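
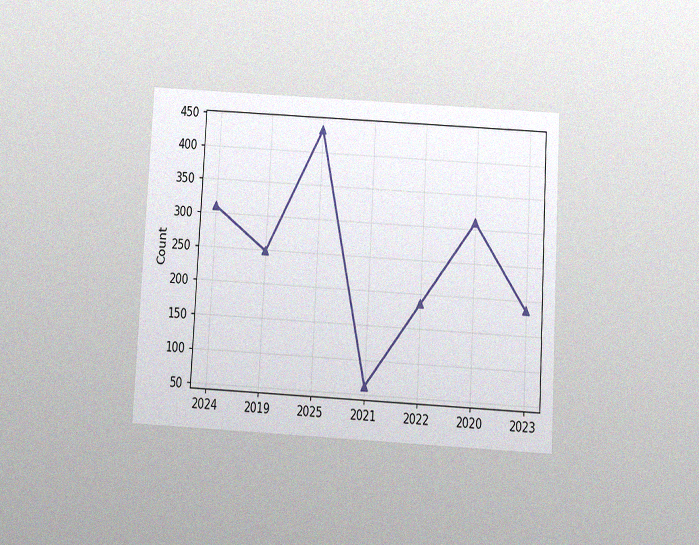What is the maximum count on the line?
434

The chart is tilted about 3° clockwise and viewed slightly from below, with some photo noise. The highest point is at 2025, and reading across to the y-axis gives 434.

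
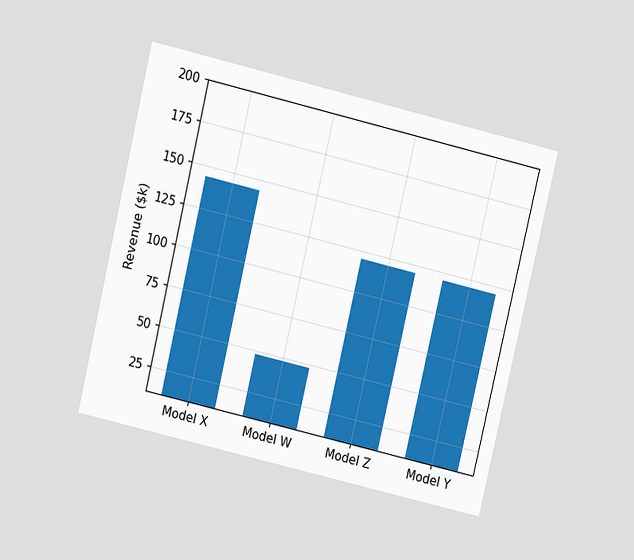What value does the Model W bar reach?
$48k

The chart is tilted about 13° clockwise and viewed at a slight angle. Reading along the chart's y-axis, the Model W bar reaches $48k.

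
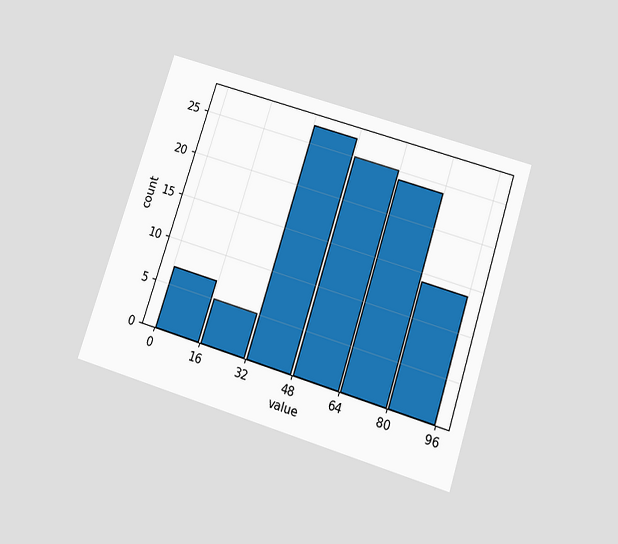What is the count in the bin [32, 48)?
27

The chart is tilted about 18° clockwise and viewed slightly from below. The [32, 48) bin has height 27.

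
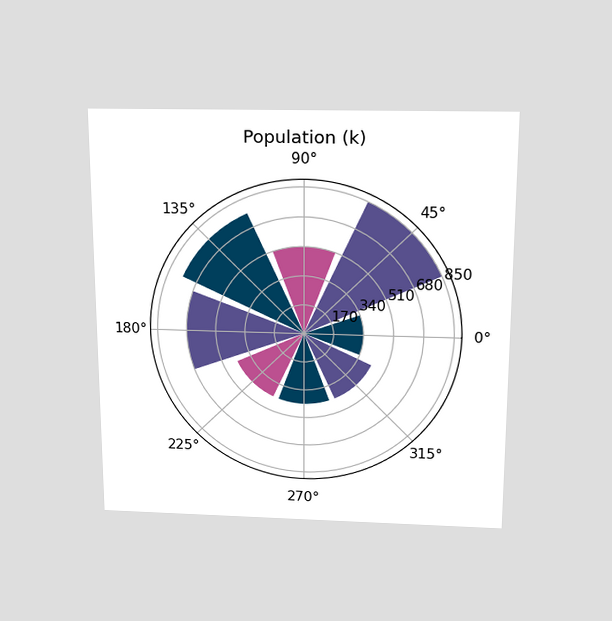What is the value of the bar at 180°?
The chart is viewed slightly from above. The bar at 180° reaches 680k on the radial axis.

680k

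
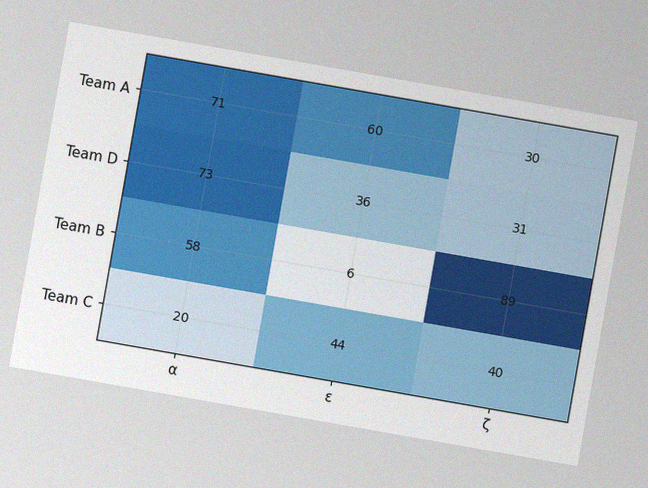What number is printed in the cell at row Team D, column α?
73

The chart is tilted about 10° clockwise, with some photo noise. The (Team D, α) cell reads 73.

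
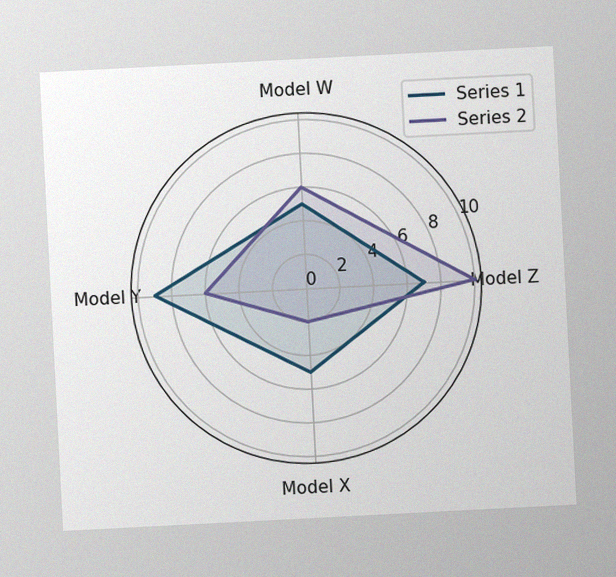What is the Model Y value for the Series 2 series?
The chart is tilted about 3° counter-clockwise, with some photo noise. On the Model Y axis, Series 2 reaches 6.

6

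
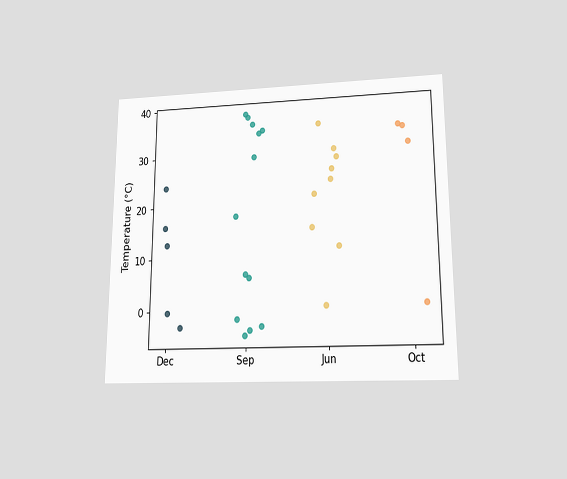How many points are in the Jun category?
The chart is viewed slightly from below. Counting the markers in the Jun column gives 9.

9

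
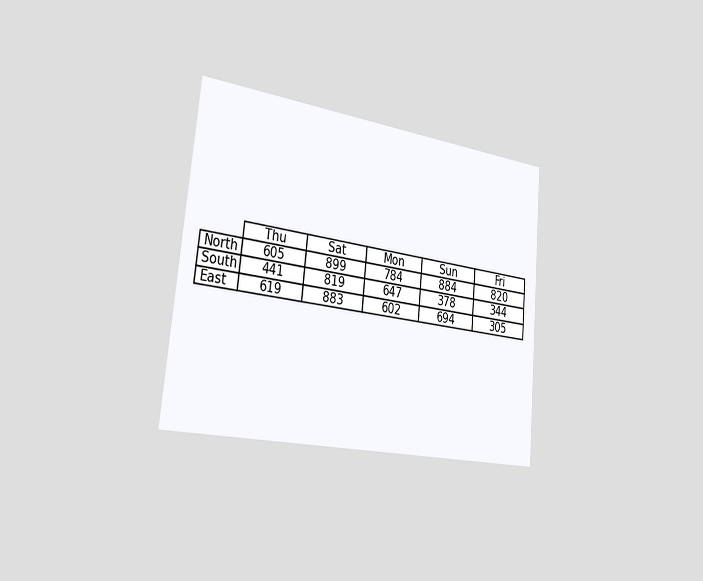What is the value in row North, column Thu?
The chart is tilted about 5° clockwise and viewed slightly from the left. The (North, Thu) cell reads 605.

605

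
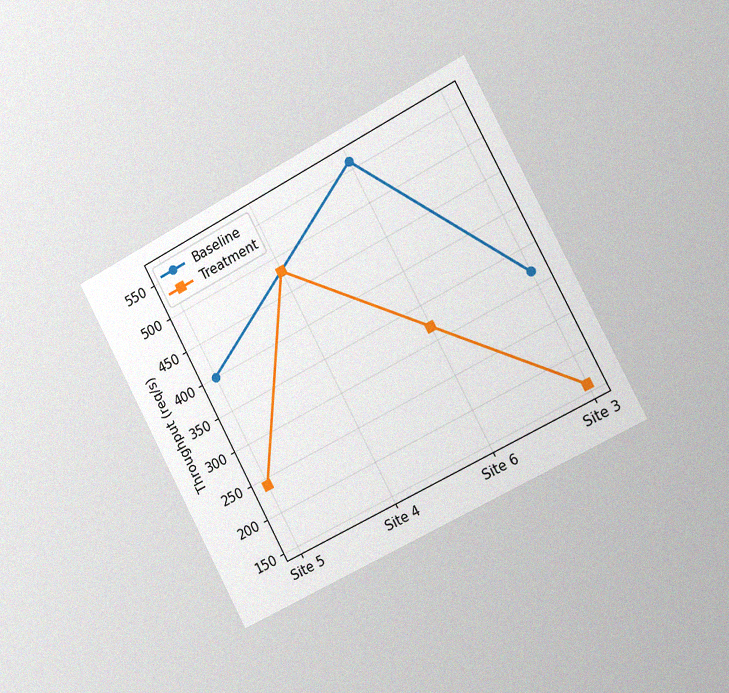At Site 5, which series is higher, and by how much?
The chart is tilted about 28° counter-clockwise and viewed slightly from the right, with some photo noise. At Site 5, Baseline sits above the other line by 160req/s.

Baseline, by 160req/s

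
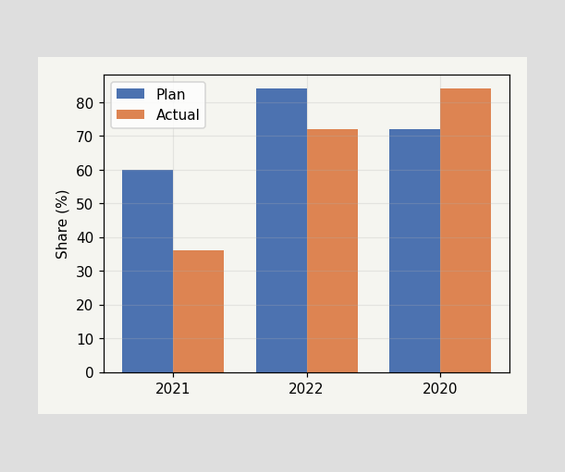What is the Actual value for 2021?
36%

The Actual bar at 2021 reaches 36% on the y-axis.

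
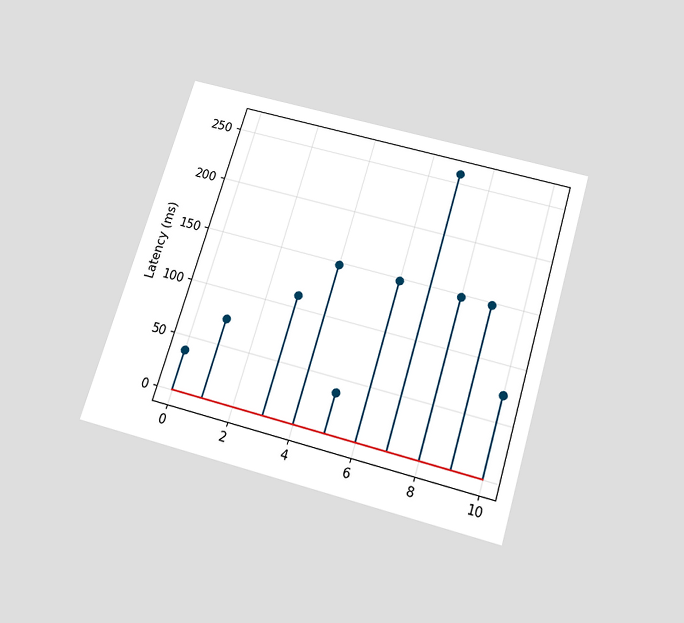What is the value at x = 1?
The chart is tilted about 17° clockwise and viewed slightly from below. The stem at x=1 reaches 74ms.

74ms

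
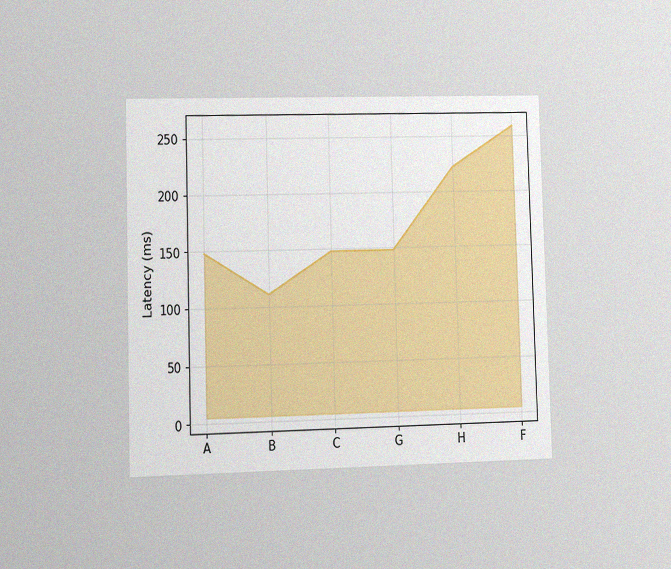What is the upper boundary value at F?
259ms

The chart is viewed at a slight angle, with some photo noise. At F the upper boundary is at 259ms.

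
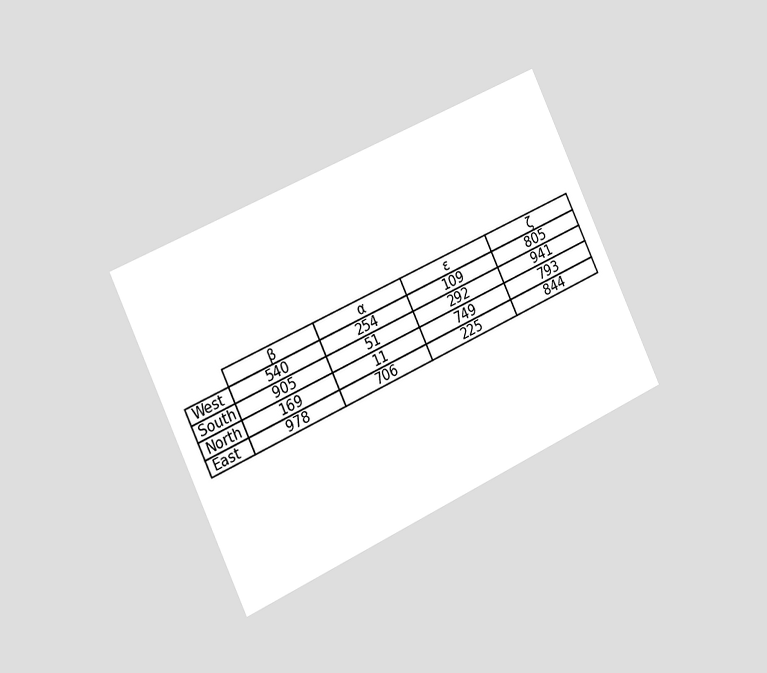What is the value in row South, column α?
The chart is tilted about 25° counter-clockwise and viewed slightly from the left. The (South, α) cell reads 51.

51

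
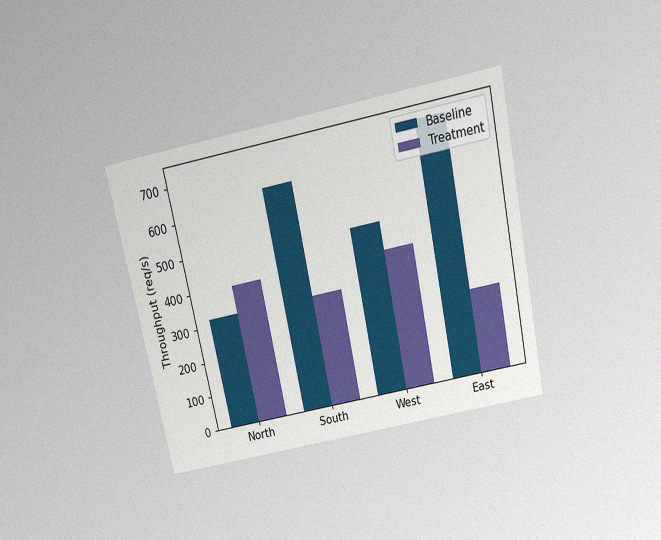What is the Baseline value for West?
The chart is tilted about 12° counter-clockwise and viewed slightly from above, with some photo noise. The Baseline bar at West reaches 480req/s on the y-axis.

480req/s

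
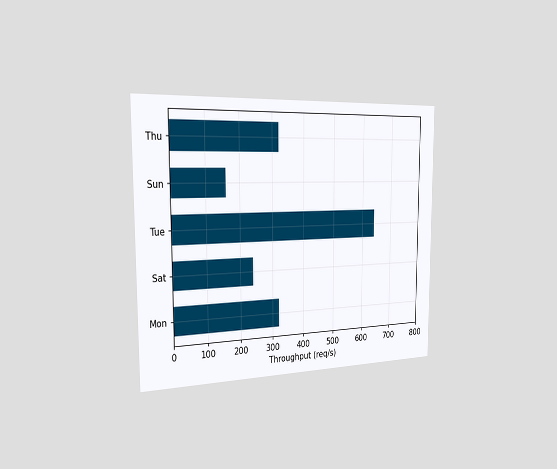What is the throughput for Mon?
320req/s

The chart is viewed slightly from the left. Reading along the chart's x-axis, the Mon bar reaches 320req/s.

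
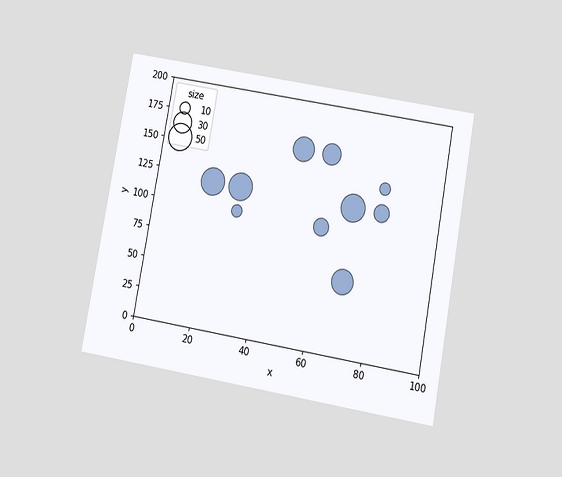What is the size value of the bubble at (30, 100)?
The chart is tilted about 10° clockwise and viewed slightly from below. Matching the bubble at (30, 100) against the size legend gives 10.

10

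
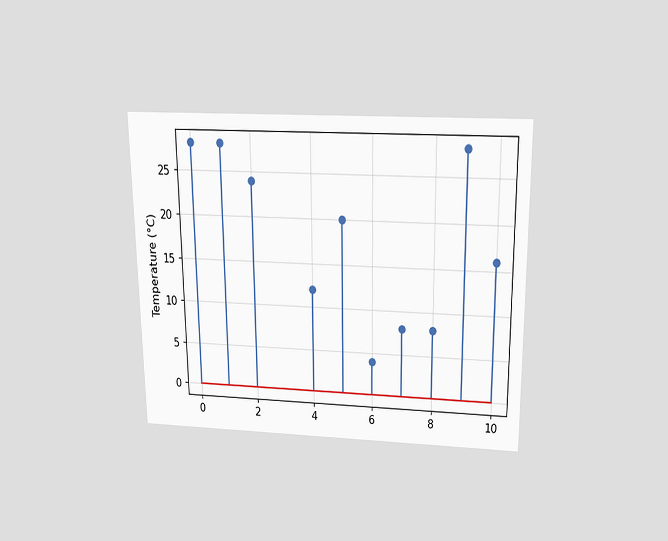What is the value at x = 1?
28°C

The chart is viewed slightly from above. The stem at x=1 reaches 28°C.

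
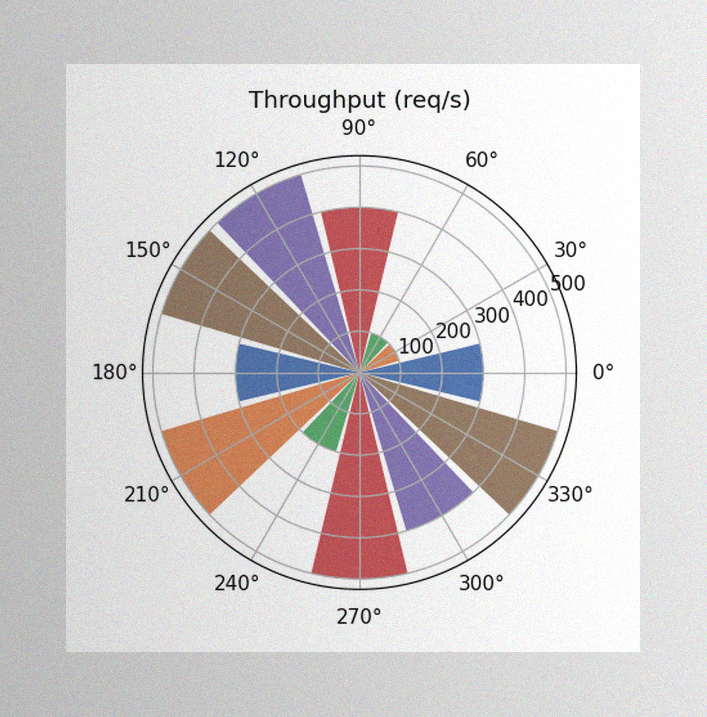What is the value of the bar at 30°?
The image has some photo noise and uneven lighting. The bar at 30° reaches 100req/s on the radial axis.

100req/s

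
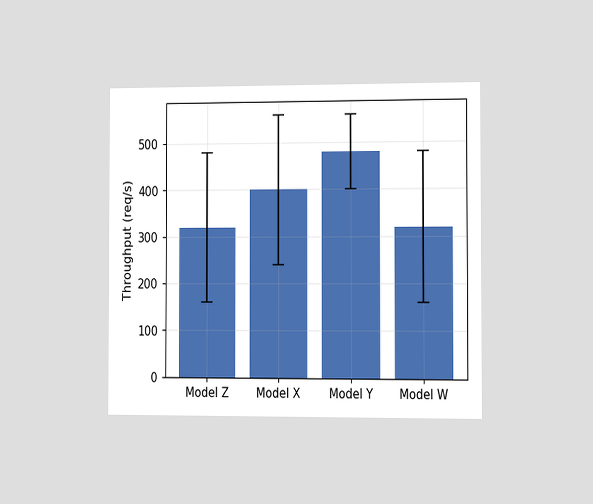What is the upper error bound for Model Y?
The chart is viewed slightly from the right. The Model Y bar's upper whisker reaches 560req/s.

560req/s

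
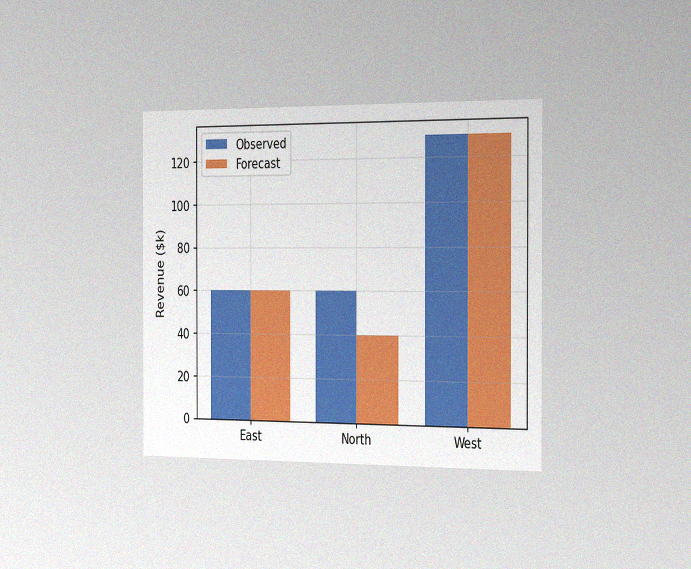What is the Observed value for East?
The chart is viewed slightly from the right, with some photo noise. The Observed bar at East reaches $60k on the y-axis.

$60k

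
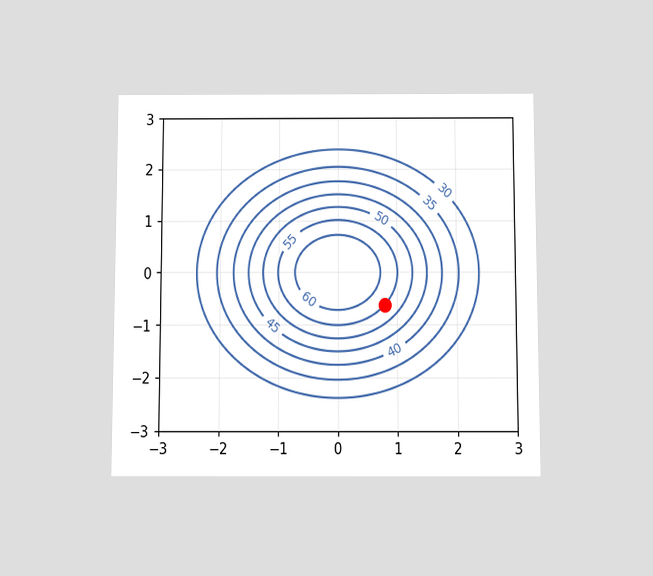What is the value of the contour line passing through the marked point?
55

The chart is viewed slightly from below. The marked point sits on the contour labelled 55.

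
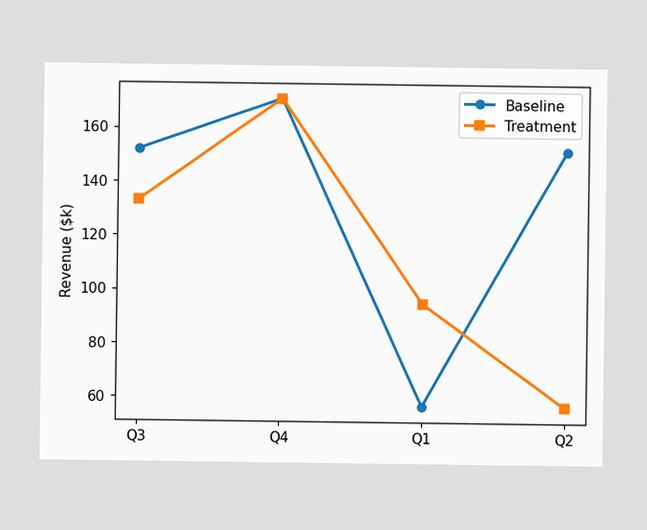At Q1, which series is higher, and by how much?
At Q1, Treatment sits above the other line by $38k.

Treatment, by $38k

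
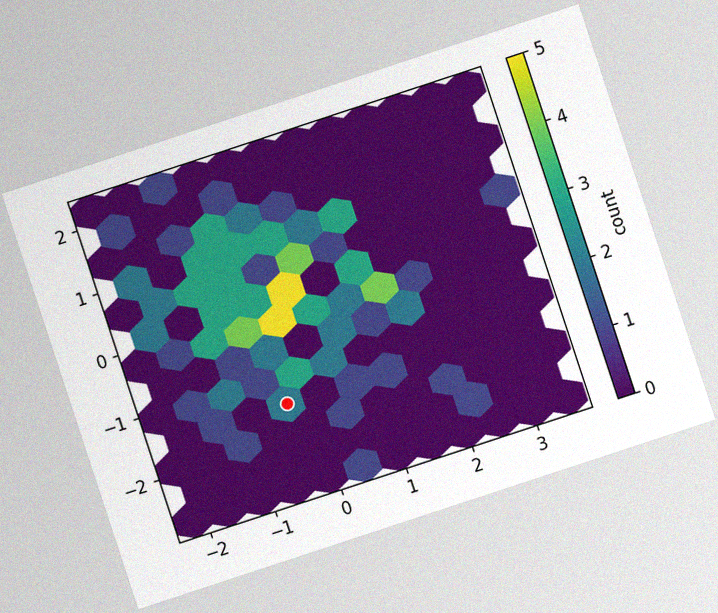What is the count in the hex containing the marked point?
2

The chart is tilted about 18° counter-clockwise, with some photo noise. The marked hex reads 2 on the colorbar.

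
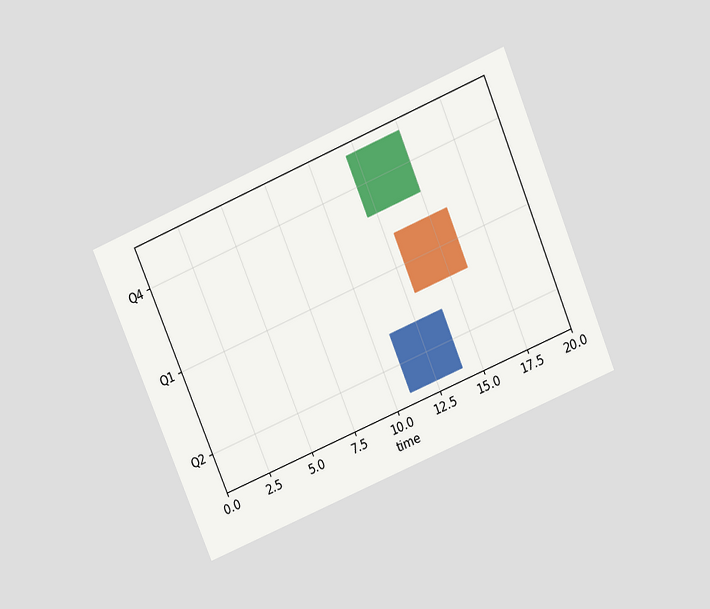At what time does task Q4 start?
The chart is tilted about 23° counter-clockwise and viewed slightly from above. The Q4 bar begins at t=12.

12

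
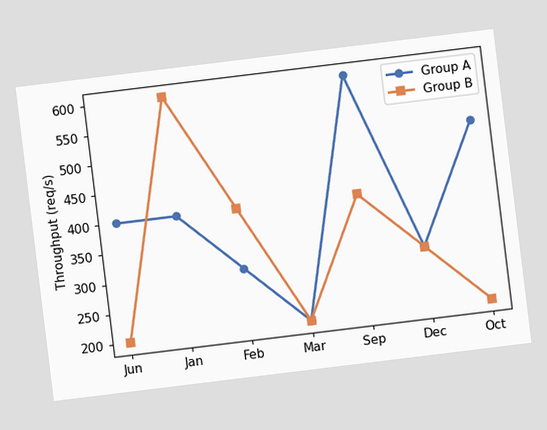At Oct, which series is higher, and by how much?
The chart is tilted about 7° counter-clockwise. At Oct, Group A sits above the other line by 300req/s.

Group A, by 300req/s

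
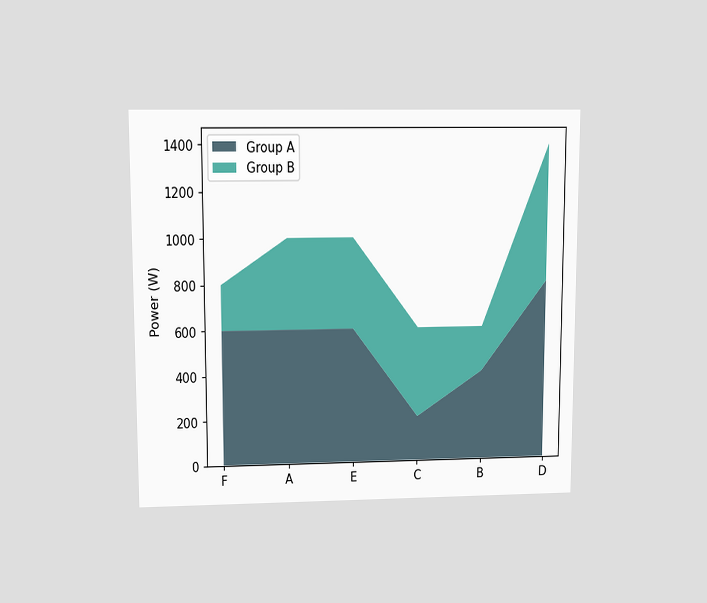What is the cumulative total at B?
The chart is viewed slightly from above. The stacked total at B reaches 600W.

600W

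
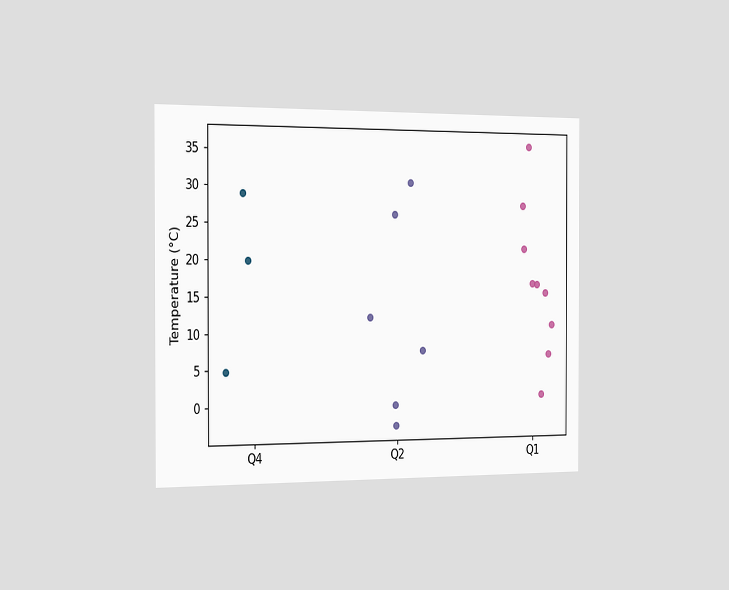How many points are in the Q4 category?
3

The chart is viewed slightly from the left. Counting the markers in the Q4 column gives 3.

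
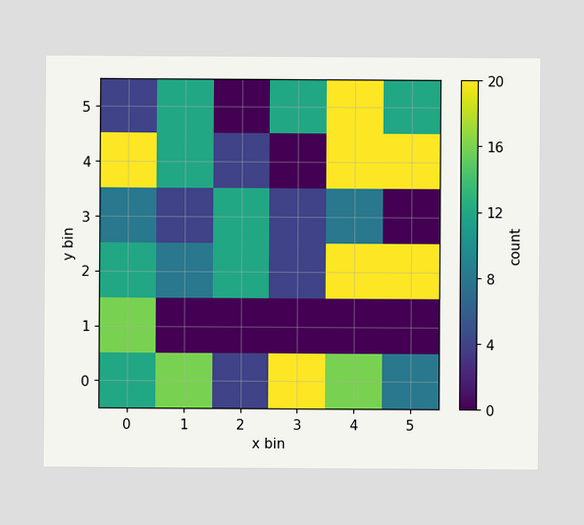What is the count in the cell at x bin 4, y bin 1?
Matching the cell (4, 1) against the colorbar gives 0.

0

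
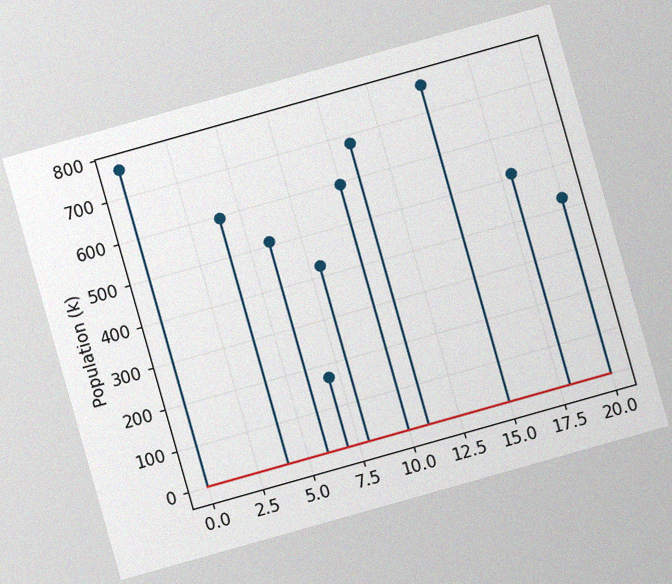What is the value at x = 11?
680k

The chart is tilted about 16° counter-clockwise, with some photo noise. The stem at x=11 reaches 680k.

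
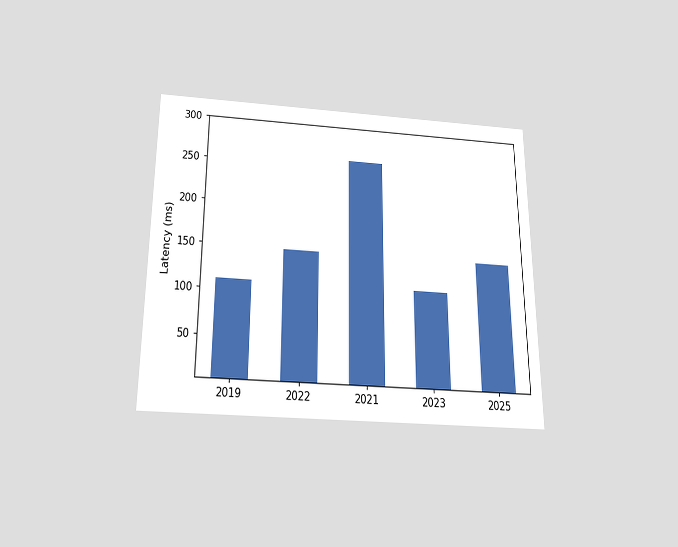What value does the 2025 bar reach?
148ms

The chart is viewed slightly from below. Reading along the chart's y-axis, the 2025 bar reaches 148ms.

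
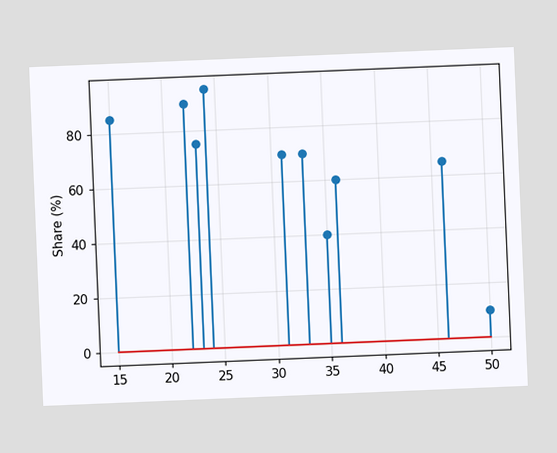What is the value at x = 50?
10%

The chart is tilted about 2° counter-clockwise. The stem at x=50 reaches 10%.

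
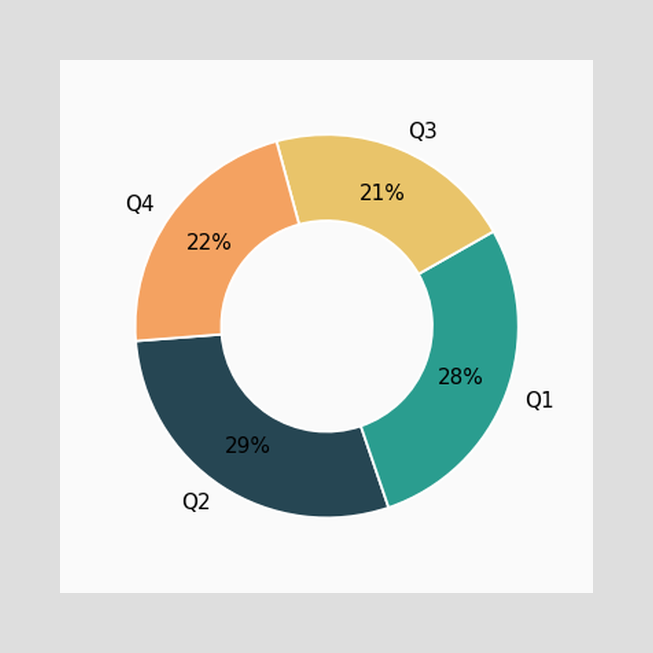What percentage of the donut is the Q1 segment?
28%

The Q1 segment takes up 28% of the ring.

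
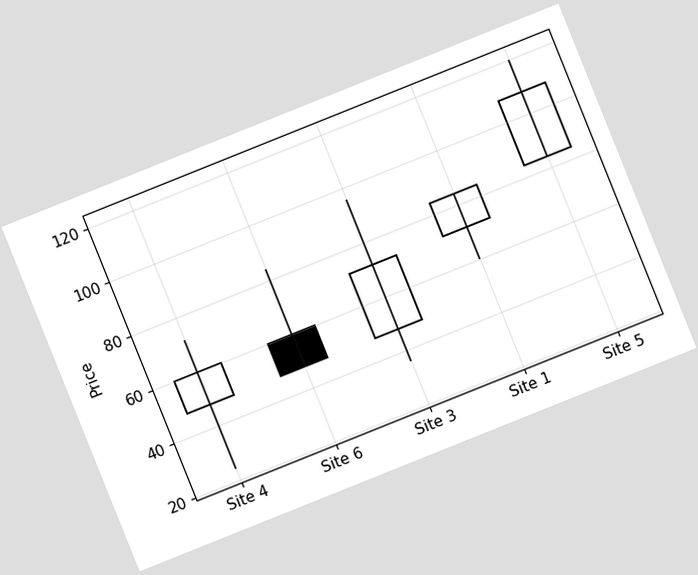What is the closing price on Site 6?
48

The chart is tilted about 22° counter-clockwise. The Site 6 candle closes at 48.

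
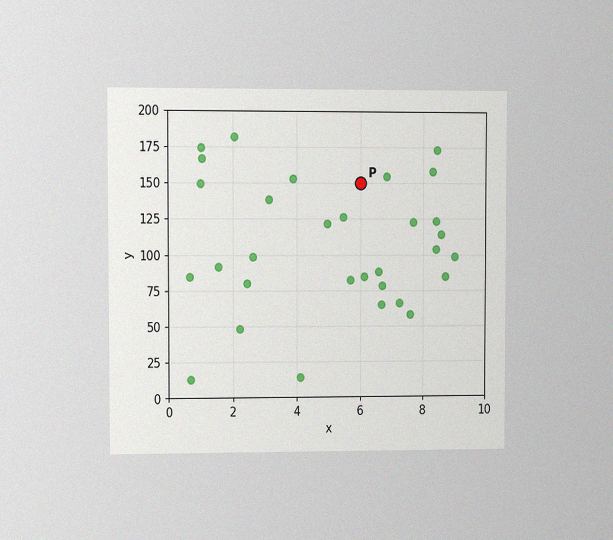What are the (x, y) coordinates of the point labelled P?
(6, 150)

The chart is viewed at a slight angle, with some photo noise. Following the gridlines from P to each axis, P sits at (6, 150).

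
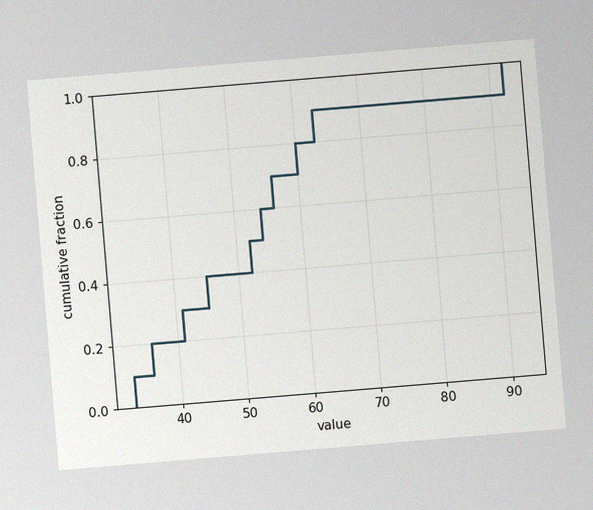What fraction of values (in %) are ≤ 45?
The chart is tilted about 5° counter-clockwise, with some photo noise. At x=45 the ECDF step is at 40%.

40%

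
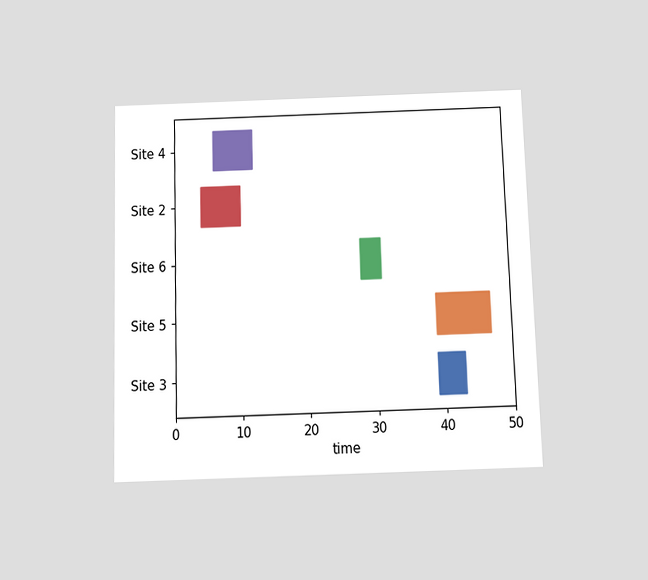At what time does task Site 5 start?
39

The chart is viewed slightly from below. The Site 5 bar begins at t=39.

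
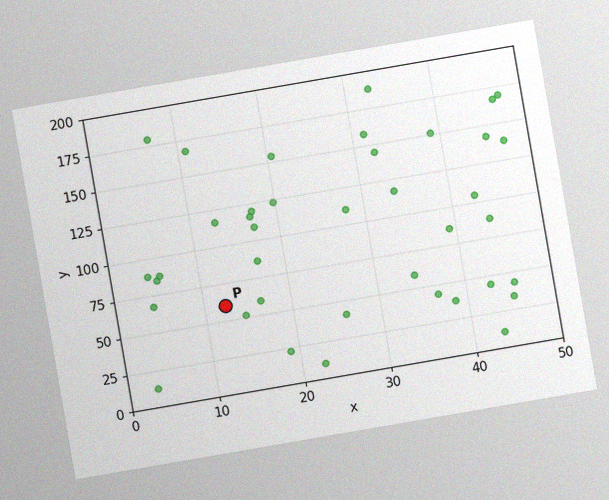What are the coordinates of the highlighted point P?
(12.5, 60)

The chart is tilted about 10° counter-clockwise, with some photo noise. Following the gridlines from P to each axis, P sits at (12.5, 60).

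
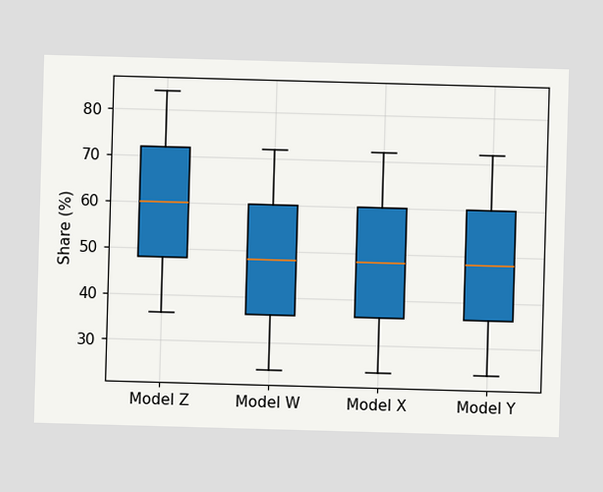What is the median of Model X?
48%

The median line in the Model X box sits at 48%.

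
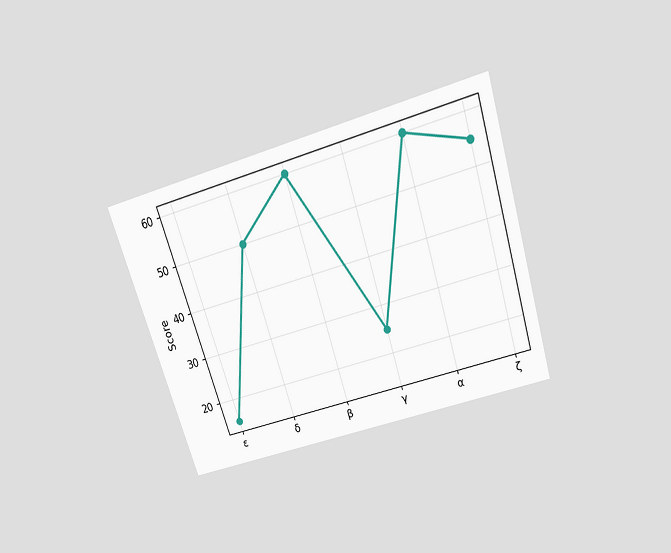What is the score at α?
The chart is tilted about 17° counter-clockwise and viewed slightly from above. At α, the line is at 60.

60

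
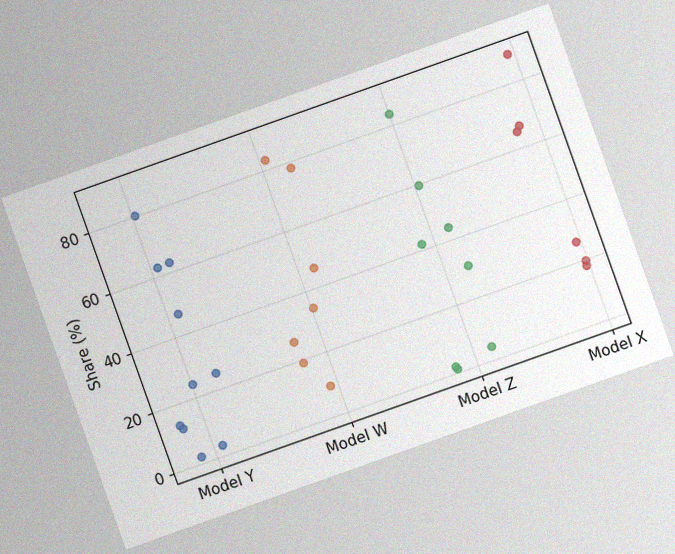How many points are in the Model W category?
7

The chart is tilted about 20° counter-clockwise, with some photo noise. Counting the markers in the Model W column gives 7.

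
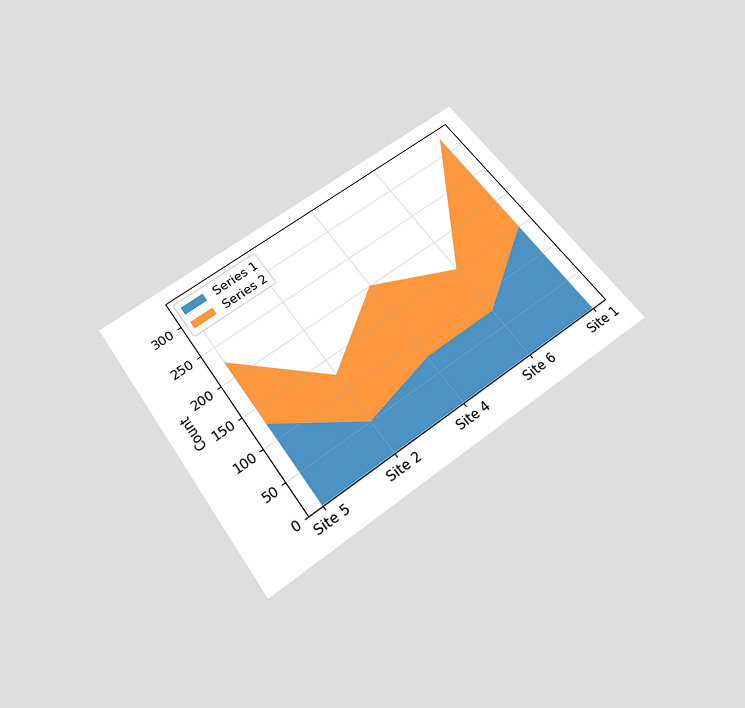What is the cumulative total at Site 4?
200

The chart is tilted about 36° counter-clockwise and viewed slightly from below. The stacked total at Site 4 reaches 200.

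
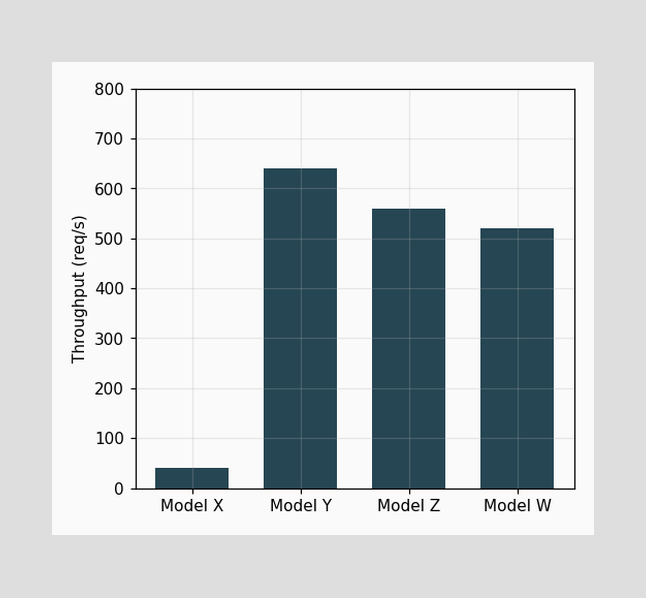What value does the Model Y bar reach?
Reading along the chart's y-axis, the Model Y bar reaches 640req/s.

640req/s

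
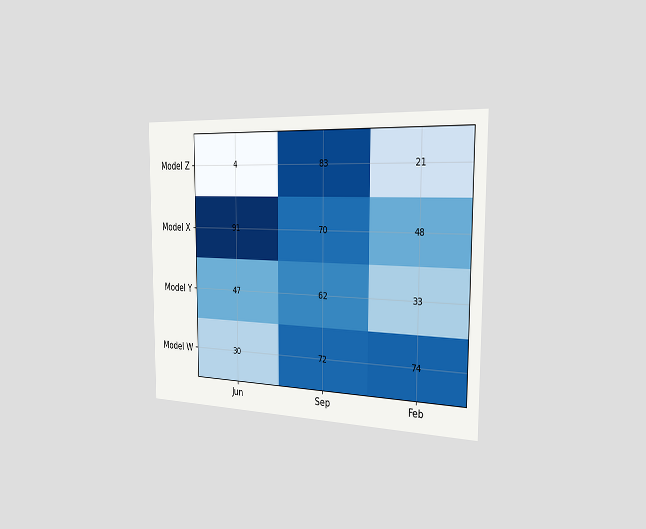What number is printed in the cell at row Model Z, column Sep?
The chart is viewed slightly from the right. The (Model Z, Sep) cell reads 83.

83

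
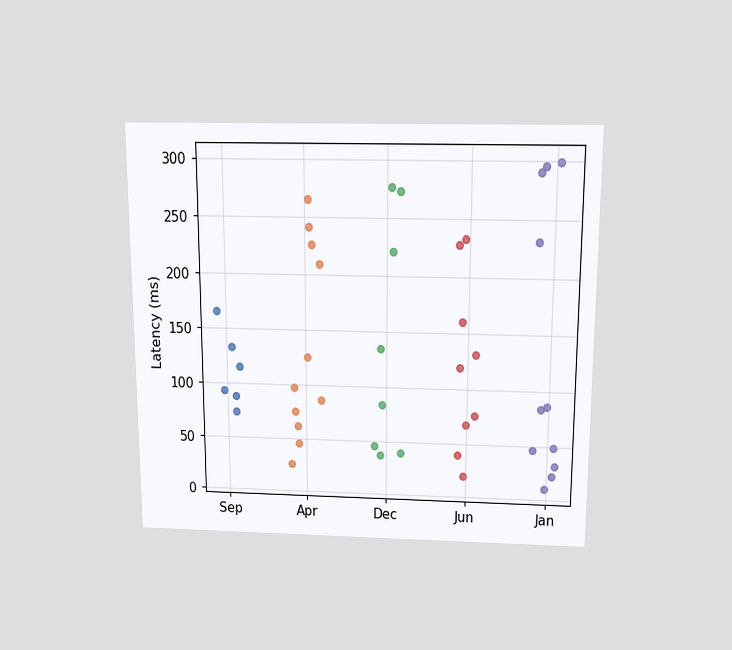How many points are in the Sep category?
The chart is viewed slightly from above. Counting the markers in the Sep column gives 6.

6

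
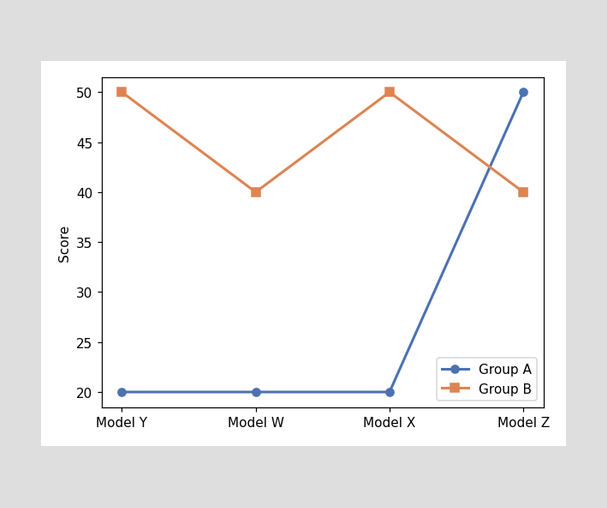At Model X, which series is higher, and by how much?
Group B, by 30

At Model X, Group B sits above the other line by 30.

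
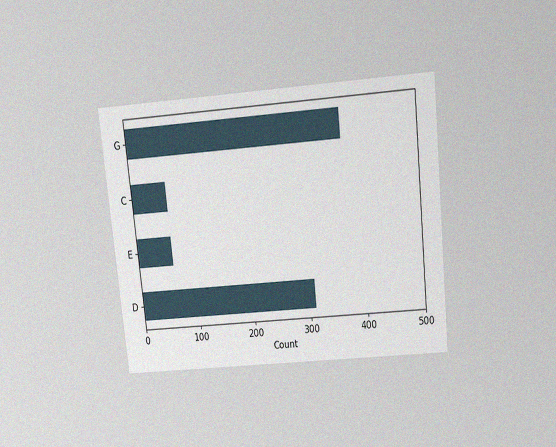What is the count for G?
372

The chart is tilted about 6° counter-clockwise and viewed slightly from above, with some photo noise. Reading along the chart's x-axis, the G bar reaches 372.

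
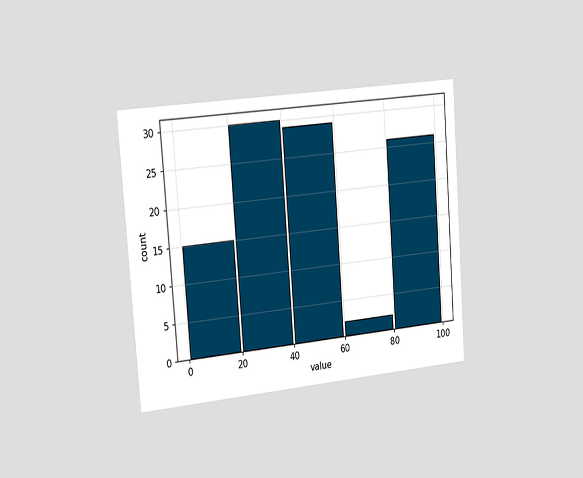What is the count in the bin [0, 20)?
The chart is tilted about 4° counter-clockwise and viewed slightly from the left. The [0, 20) bin has height 15.

15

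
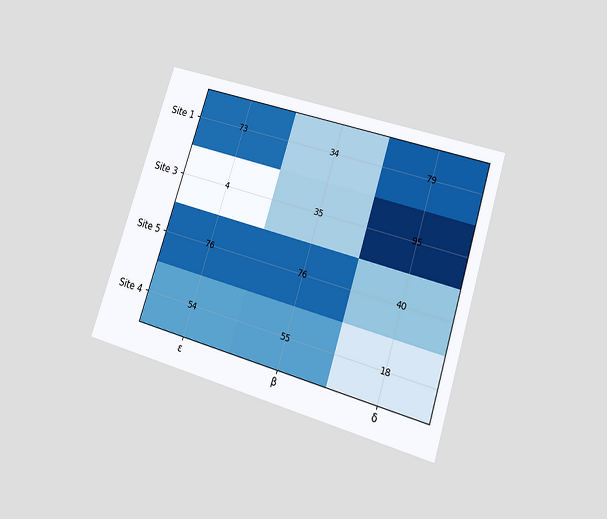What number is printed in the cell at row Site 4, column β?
55

The chart is tilted about 18° clockwise and viewed at a slight angle. The (Site 4, β) cell reads 55.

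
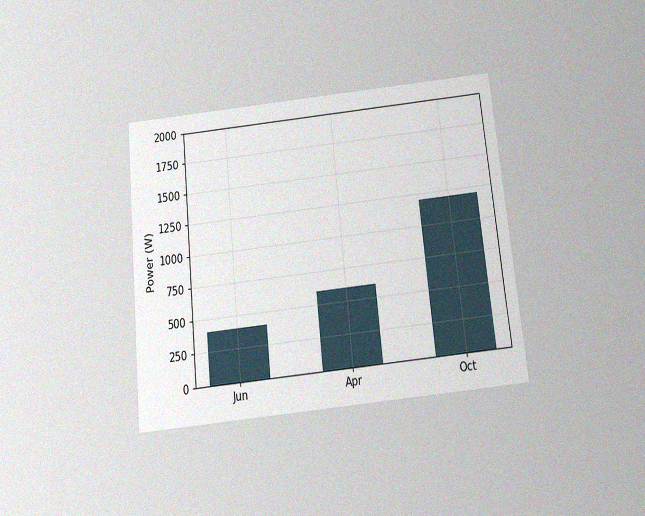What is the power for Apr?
The chart is tilted about 6° counter-clockwise and viewed slightly from below, with some photo noise. Reading along the chart's y-axis, the Apr bar reaches 600W.

600W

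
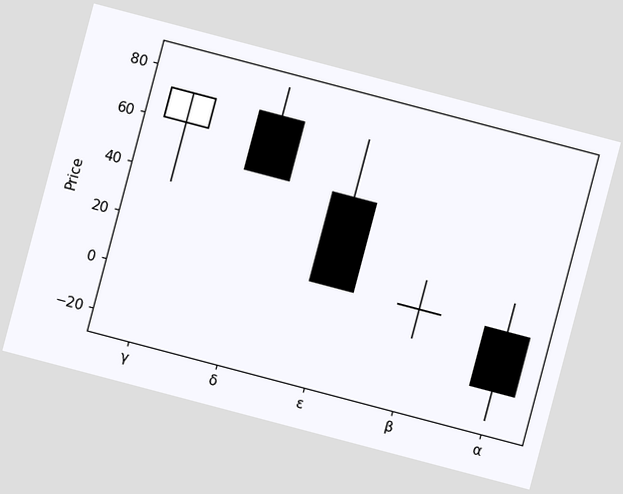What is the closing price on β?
The chart is tilted about 15° clockwise. The β candle closes at 12.

12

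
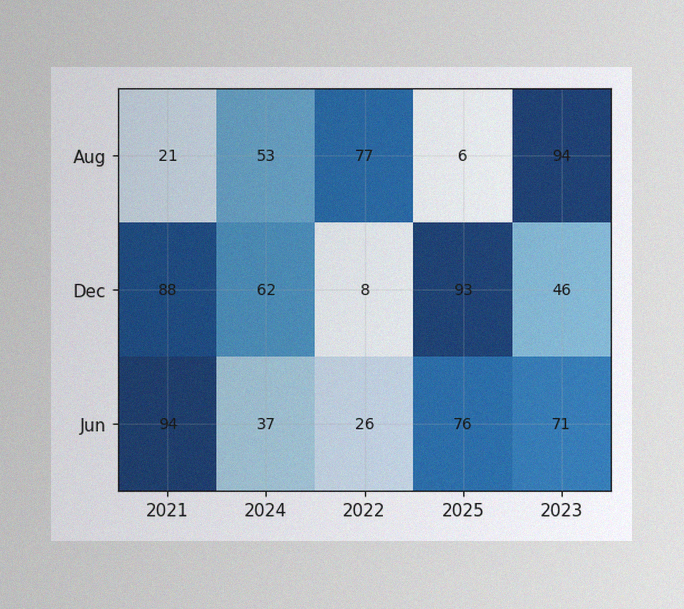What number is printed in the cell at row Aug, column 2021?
21

The image has some photo noise and uneven lighting. The (Aug, 2021) cell reads 21.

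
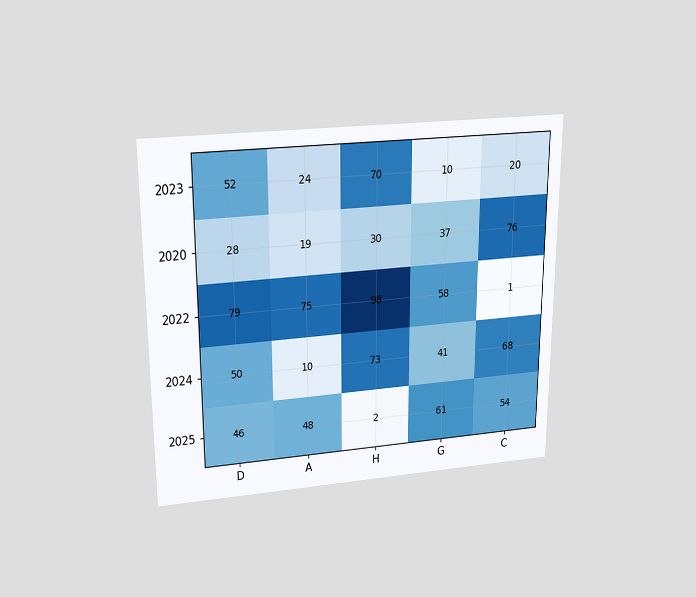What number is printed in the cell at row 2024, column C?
68

The chart is viewed slightly from above. The (2024, C) cell reads 68.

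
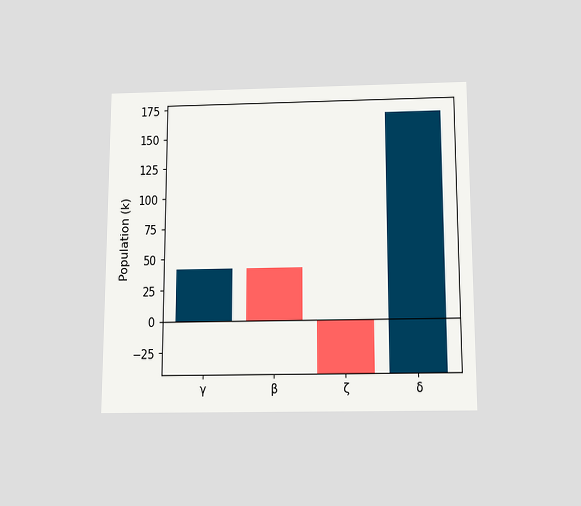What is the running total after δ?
The chart is viewed slightly from below. After δ the running total reaches 168k.

168k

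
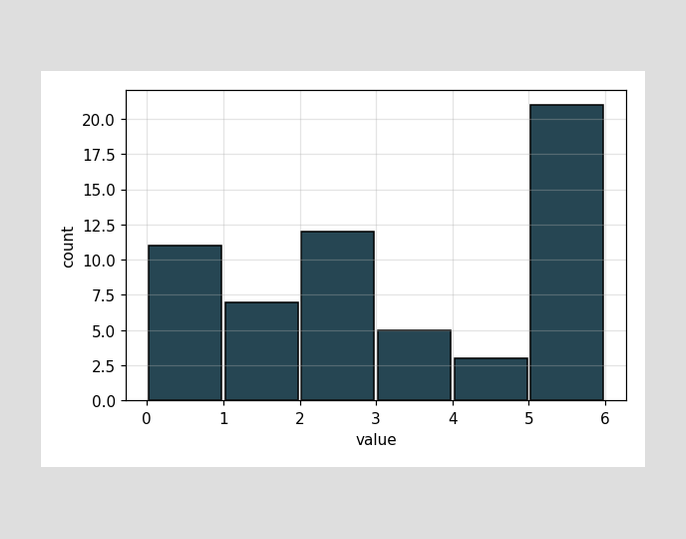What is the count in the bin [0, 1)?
11

The [0, 1) bin has height 11.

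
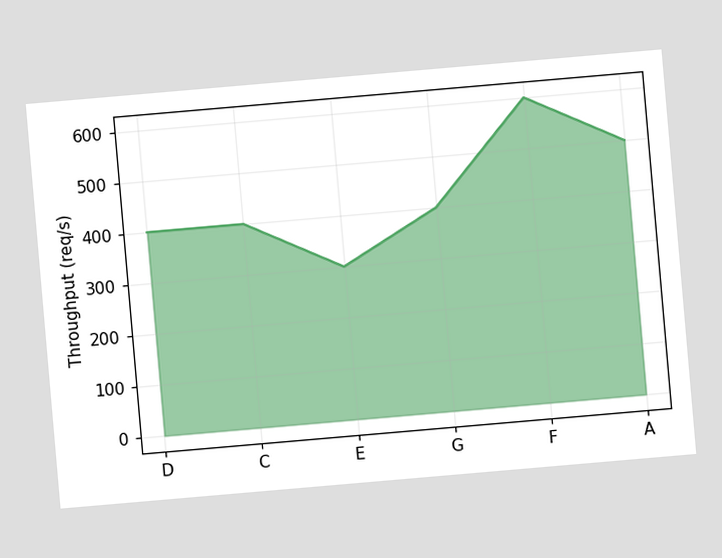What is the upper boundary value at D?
The chart is tilted about 5° counter-clockwise. At D the upper boundary is at 400req/s.

400req/s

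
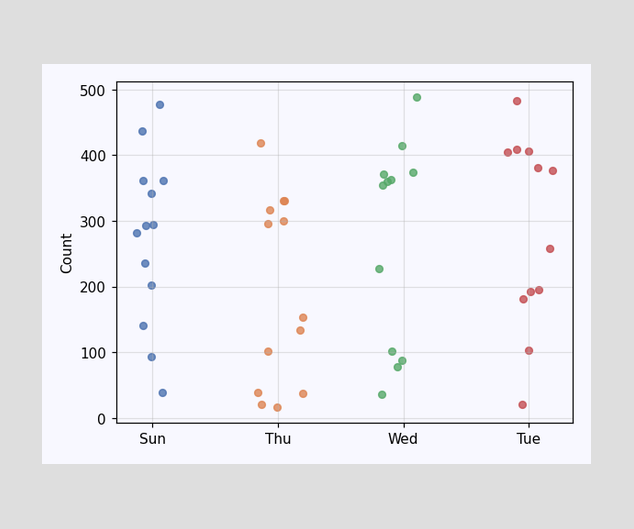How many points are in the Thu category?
Counting the markers in the Thu column gives 13.

13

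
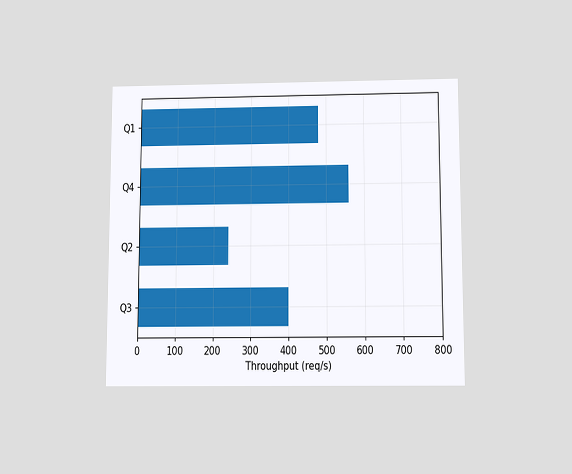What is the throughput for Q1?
480req/s

The chart is viewed slightly from below. Reading along the chart's x-axis, the Q1 bar reaches 480req/s.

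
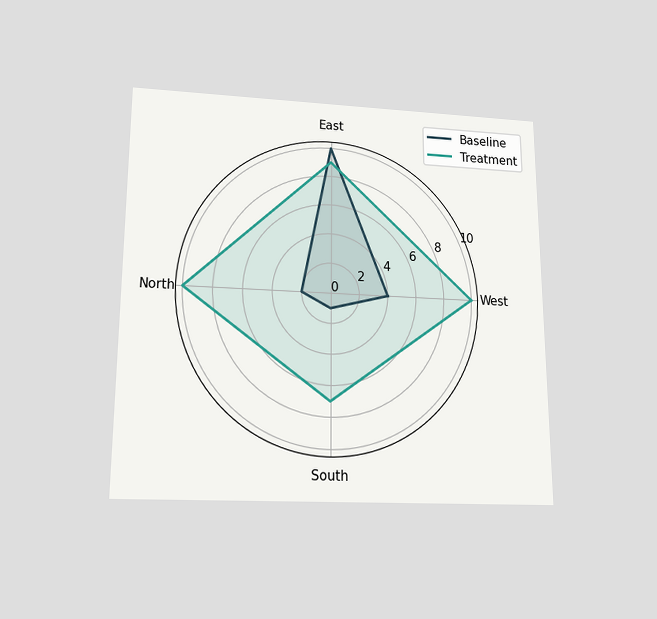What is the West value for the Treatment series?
10

The chart is viewed slightly from below. On the West axis, Treatment reaches 10.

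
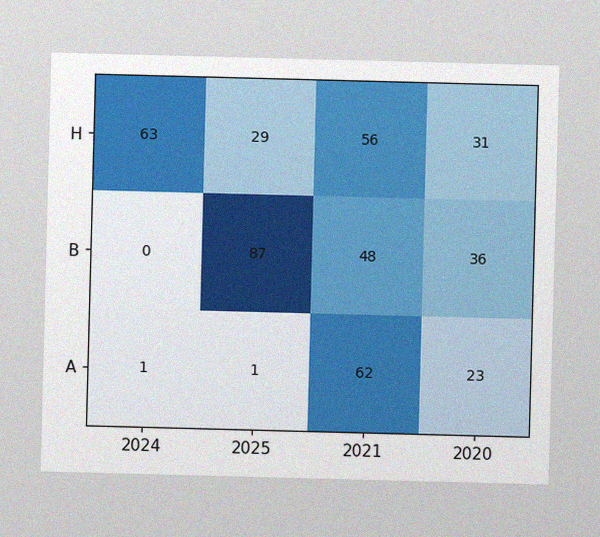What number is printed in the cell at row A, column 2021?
The image has some photo noise and uneven lighting. The (A, 2021) cell reads 62.

62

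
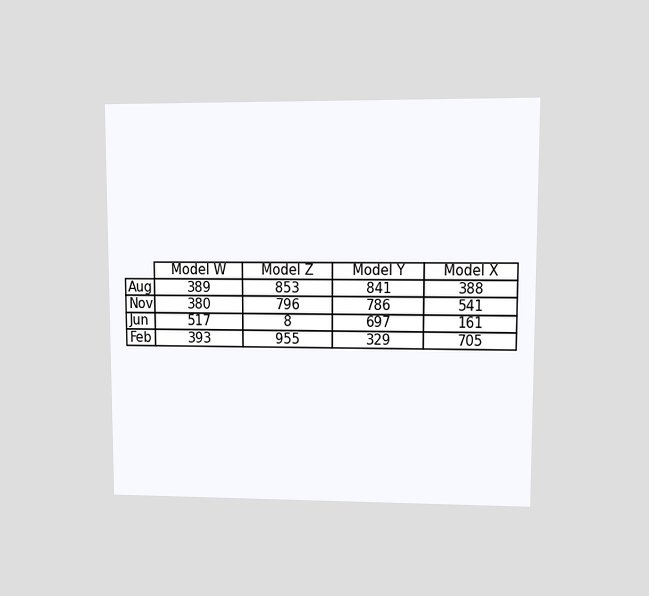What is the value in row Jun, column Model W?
The chart is viewed at a slight angle. The (Jun, Model W) cell reads 517.

517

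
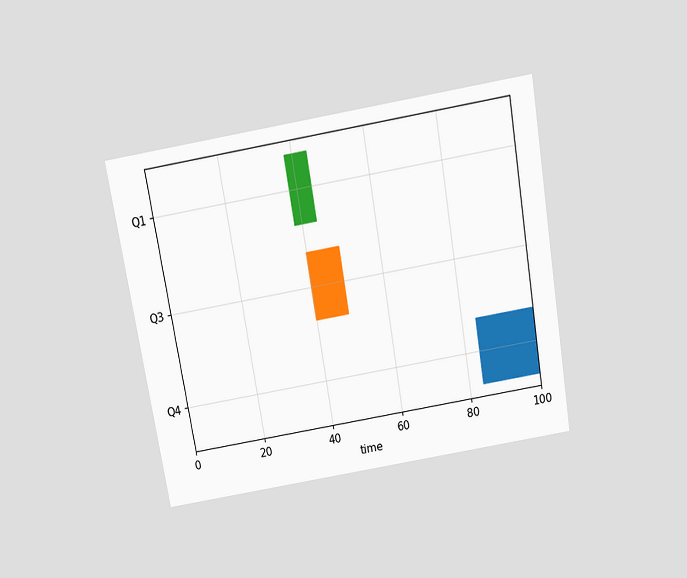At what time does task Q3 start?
40

The chart is tilted about 10° counter-clockwise and viewed slightly from above. The Q3 bar begins at t=40.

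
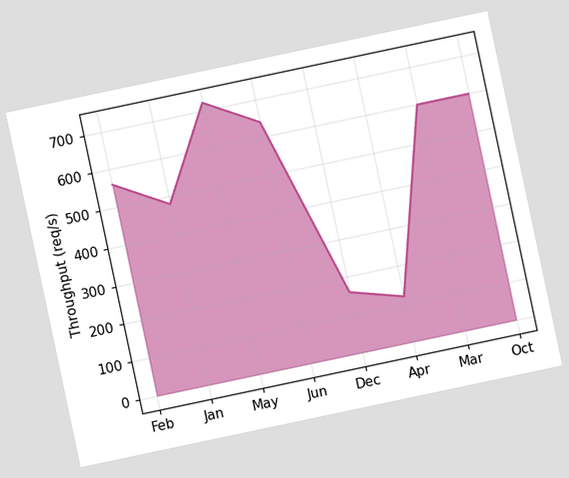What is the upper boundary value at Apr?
120req/s

The chart is tilted about 12° counter-clockwise. At Apr the upper boundary is at 120req/s.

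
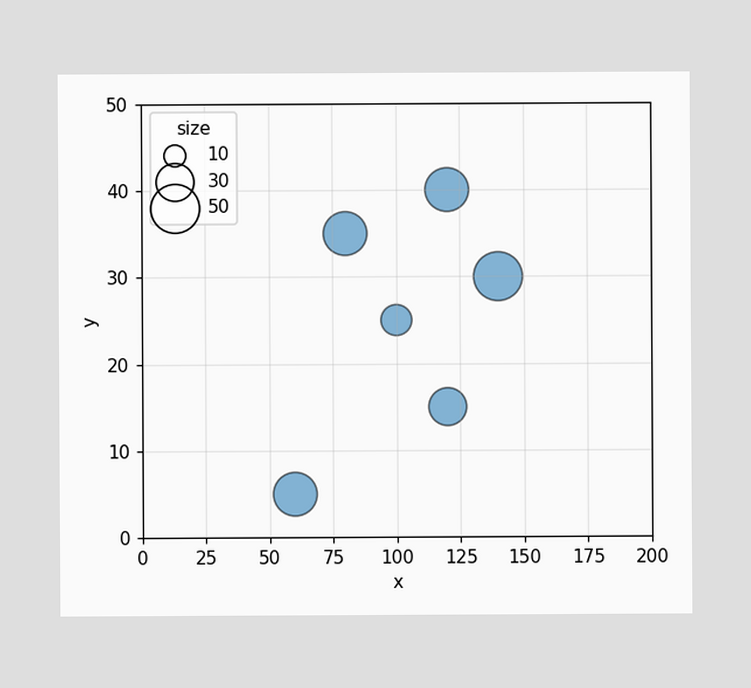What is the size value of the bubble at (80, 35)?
40

Matching the bubble at (80, 35) against the size legend gives 40.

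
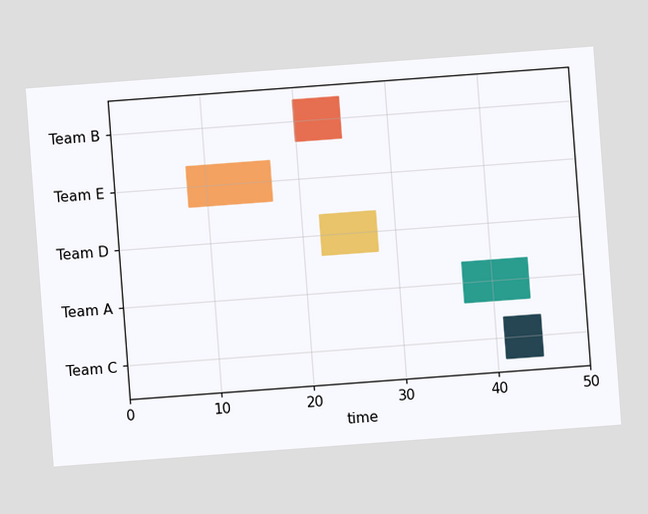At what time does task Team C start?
41

The chart is tilted about 4° counter-clockwise. The Team C bar begins at t=41.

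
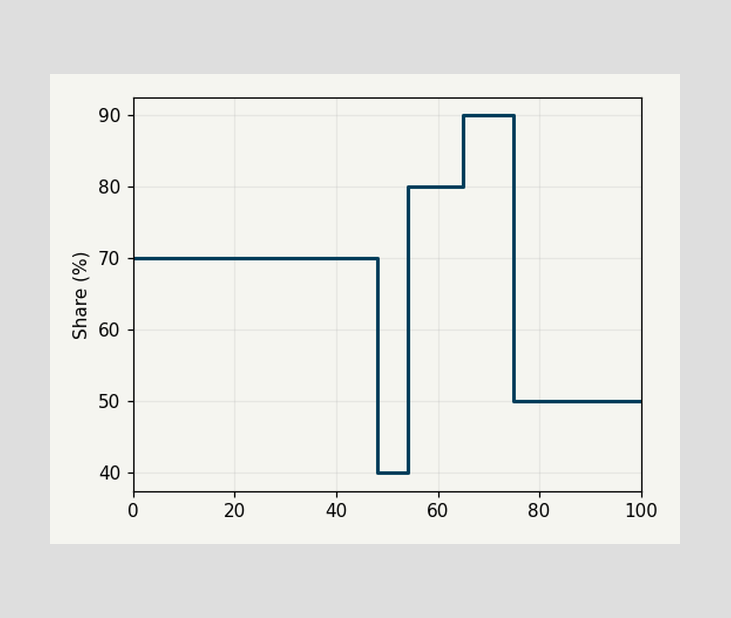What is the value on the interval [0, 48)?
On [0, 48) the step sits at 70%.

70%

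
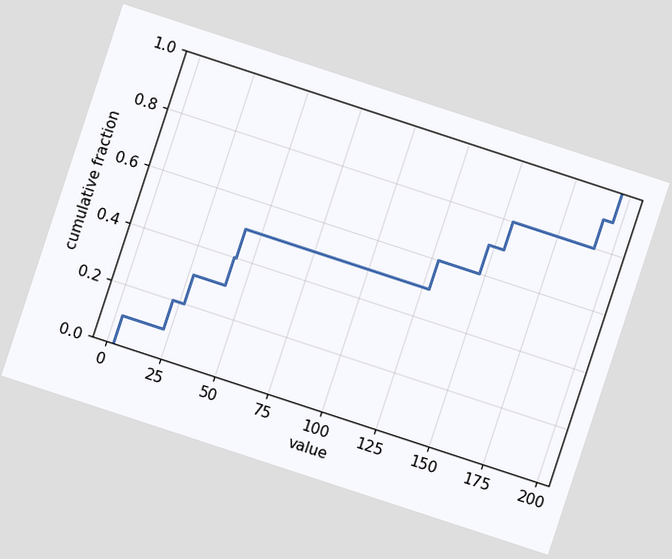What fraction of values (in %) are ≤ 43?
The chart is tilted about 18° clockwise. At x=43 the ECDF step is at 50%.

50%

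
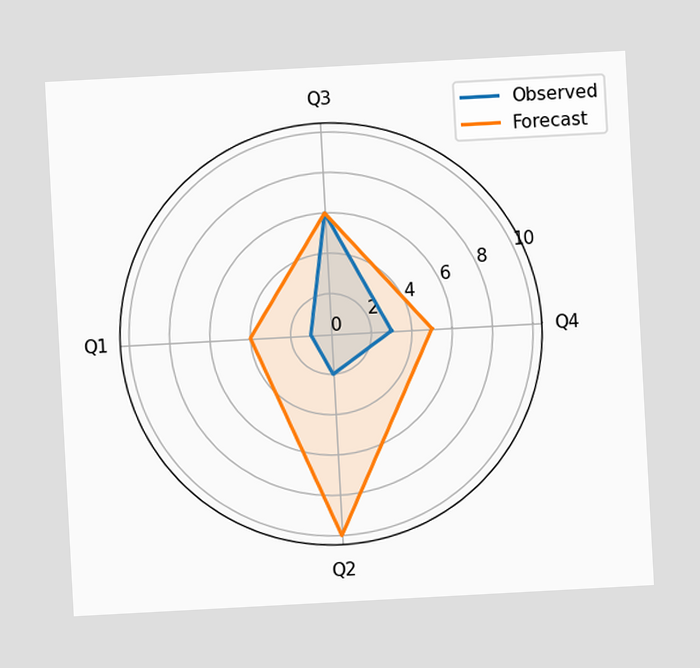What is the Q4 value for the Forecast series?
The chart is tilted about 3° counter-clockwise. On the Q4 axis, Forecast reaches 5.

5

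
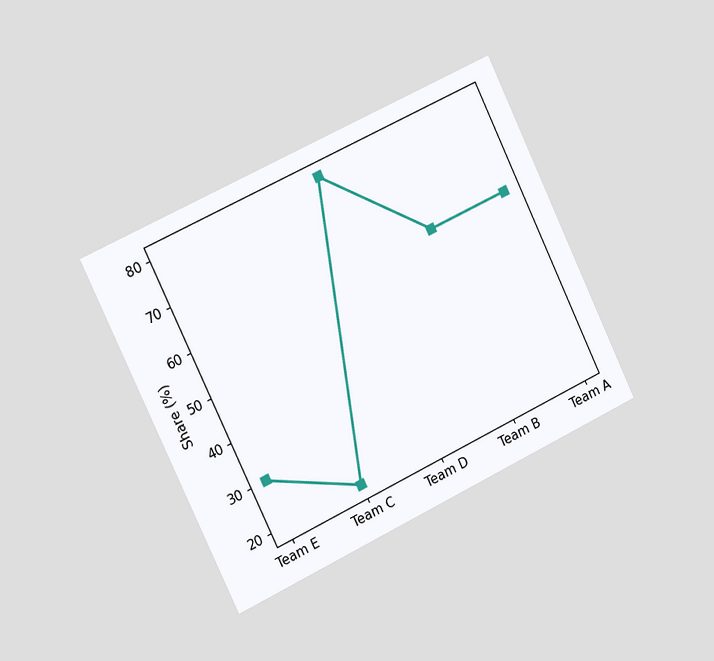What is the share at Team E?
The chart is tilted about 26° counter-clockwise and viewed slightly from the left. At Team E, the line is at 30%.

30%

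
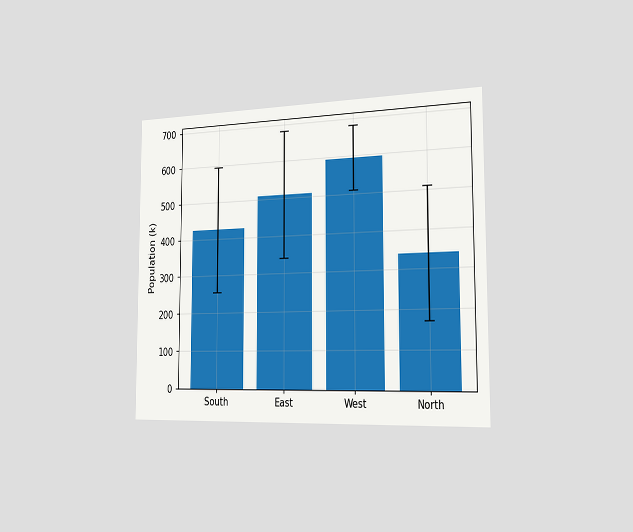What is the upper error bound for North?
510k

The chart is viewed slightly from the right. The North bar's upper whisker reaches 510k.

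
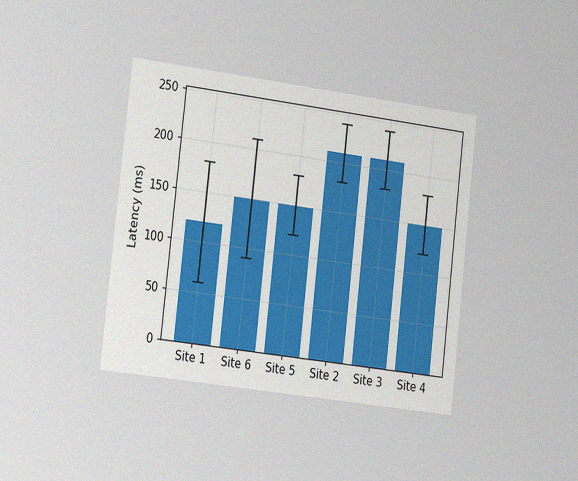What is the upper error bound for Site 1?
The chart is tilted about 7° clockwise and viewed slightly from the left, with some photo noise. The Site 1 bar's upper whisker reaches 180ms.

180ms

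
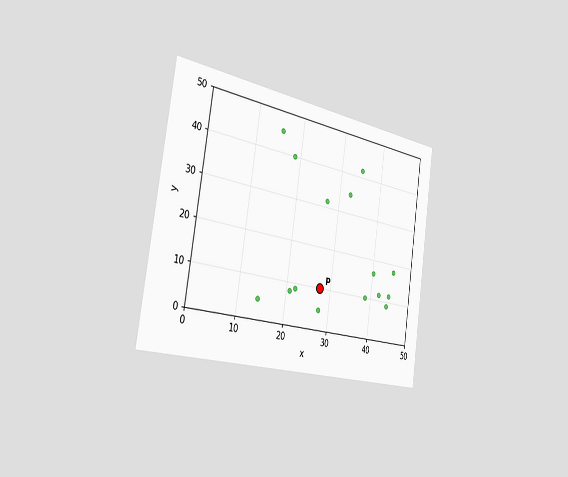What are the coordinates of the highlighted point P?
(27.5, 10)

The chart is tilted about 8° clockwise and viewed slightly from the left. Following the gridlines from P to each axis, P sits at (27.5, 10).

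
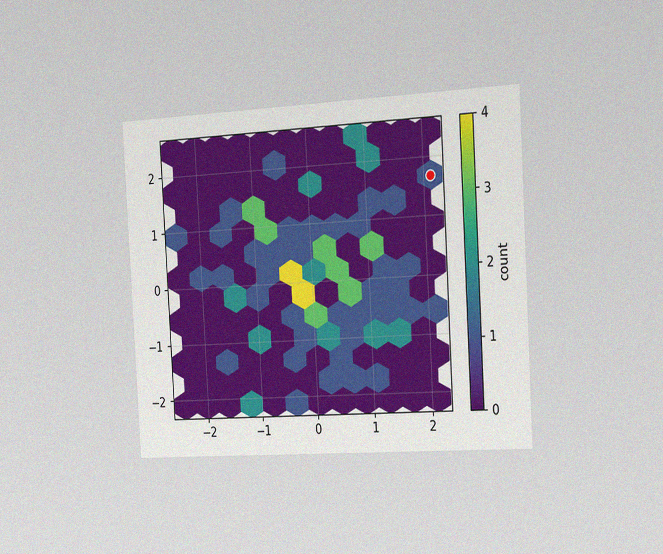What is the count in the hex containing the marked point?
The chart is tilted about 3° counter-clockwise and viewed slightly from the right, with some photo noise. The marked hex reads 1 on the colorbar.

1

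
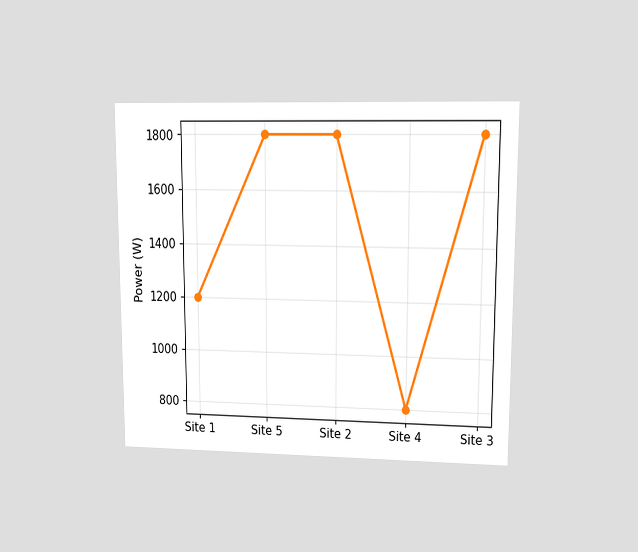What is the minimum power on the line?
The chart is viewed at a slight angle. The lowest point is at Site 4, and reading across to the y-axis gives 800W.

800W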